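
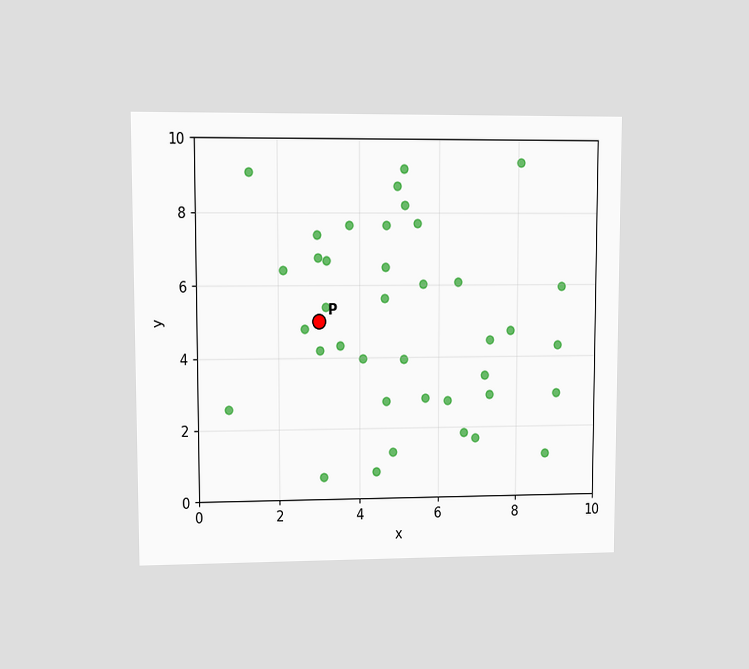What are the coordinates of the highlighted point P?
The chart is viewed at a slight angle. Following the gridlines from P to each axis, P sits at (3, 5).

(3, 5)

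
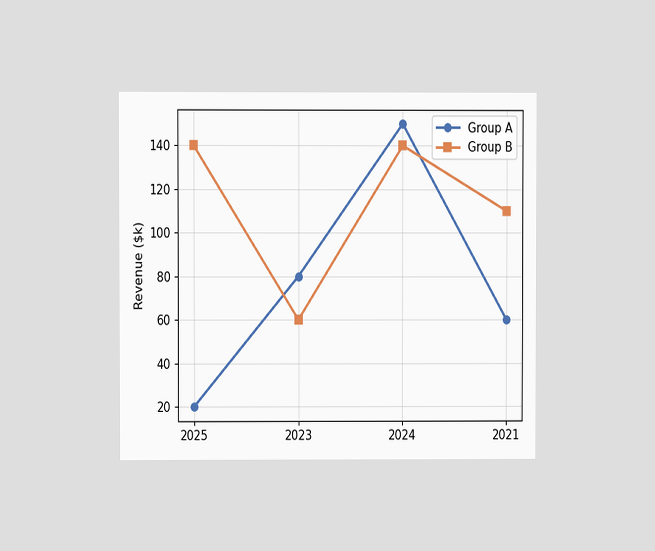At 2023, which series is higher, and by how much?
The chart is viewed at a slight angle. At 2023, Group A sits above the other line by $20k.

Group A, by $20k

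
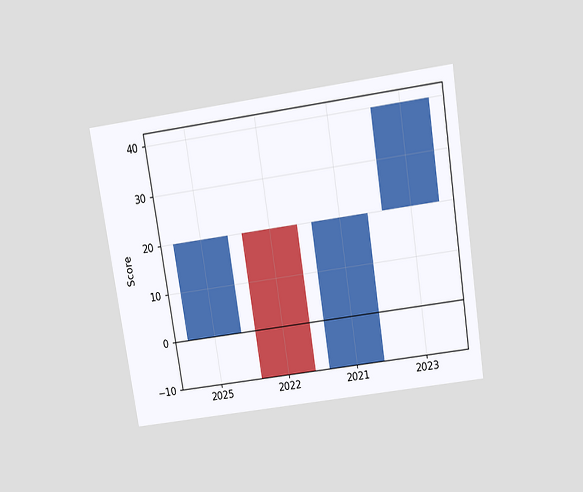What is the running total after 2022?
The chart is tilted about 9° counter-clockwise and viewed slightly from above. After 2022 the running total reaches -10.

-10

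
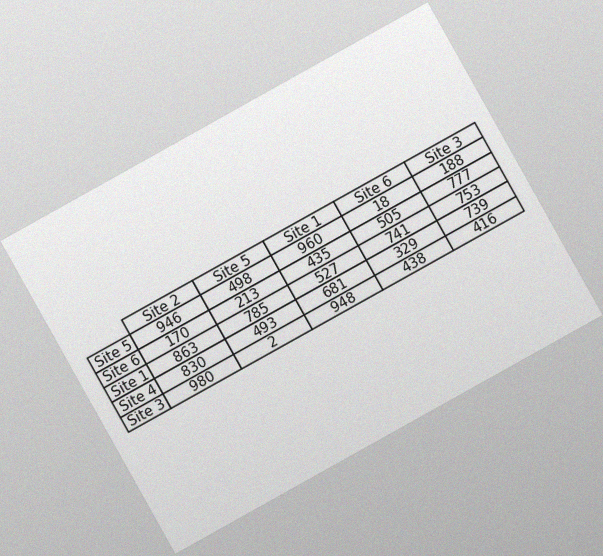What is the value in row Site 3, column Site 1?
The chart is tilted about 29° counter-clockwise, with some photo noise. The (Site 3, Site 1) cell reads 948.

948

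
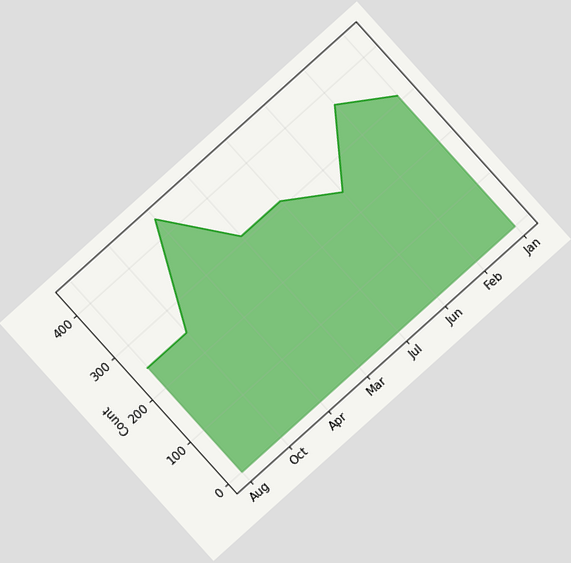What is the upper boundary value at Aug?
248

The chart is tilted about 42° counter-clockwise. At Aug the upper boundary is at 248.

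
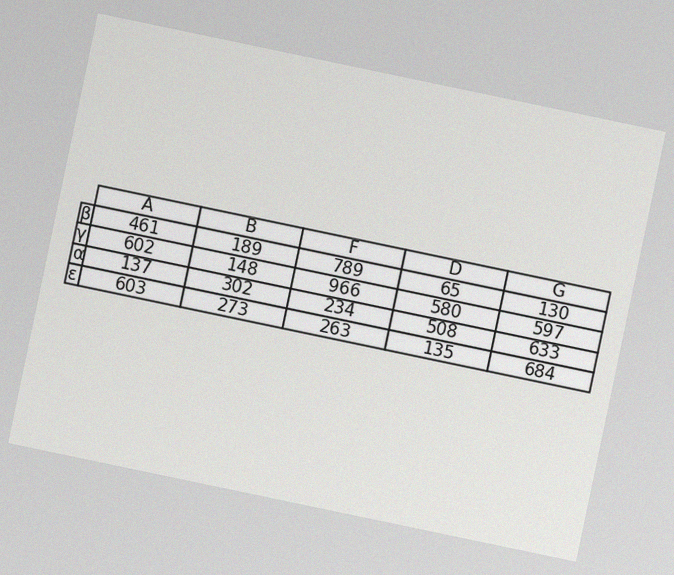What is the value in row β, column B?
The chart is tilted about 12° clockwise, with some photo noise. The (β, B) cell reads 189.

189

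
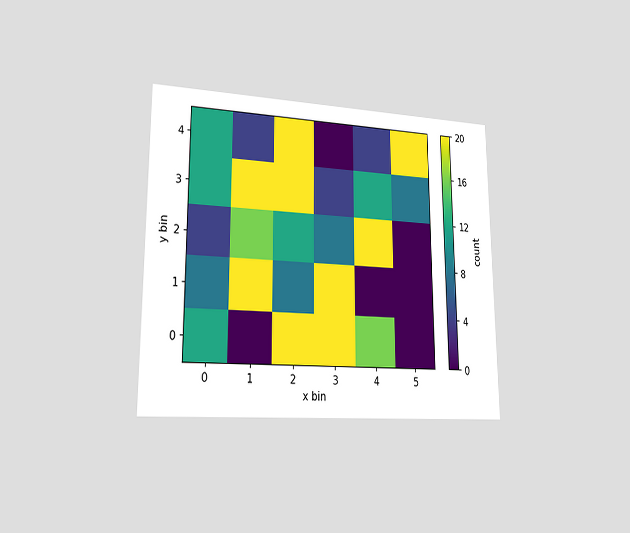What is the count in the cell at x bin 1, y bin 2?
16

The chart is viewed slightly from the left. Matching the cell (1, 2) against the colorbar gives 16.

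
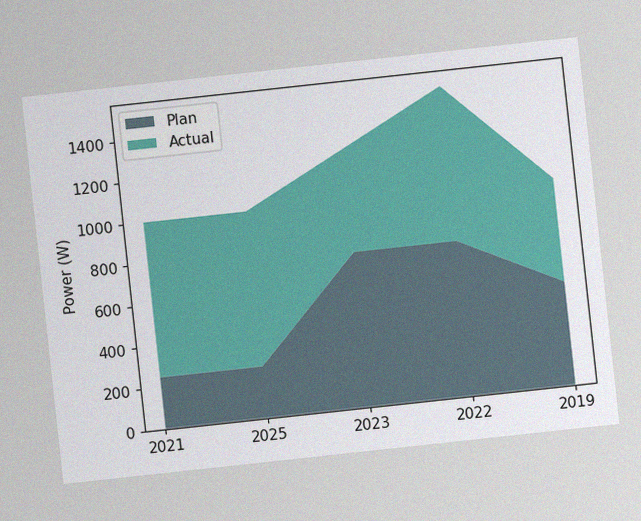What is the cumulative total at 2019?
The chart is tilted about 6° counter-clockwise, with some photo noise. The stacked total at 2019 reaches 1000W.

1000W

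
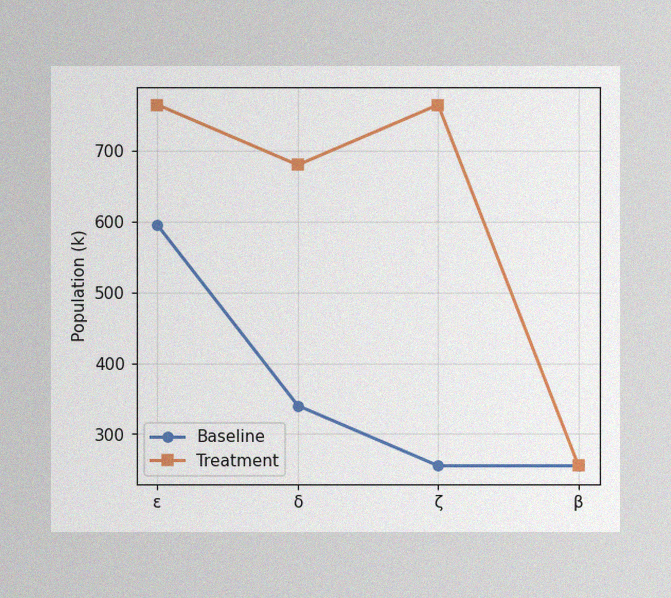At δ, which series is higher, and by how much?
Treatment, by 340k

The image has some photo noise and uneven lighting. At δ, Treatment sits above the other line by 340k.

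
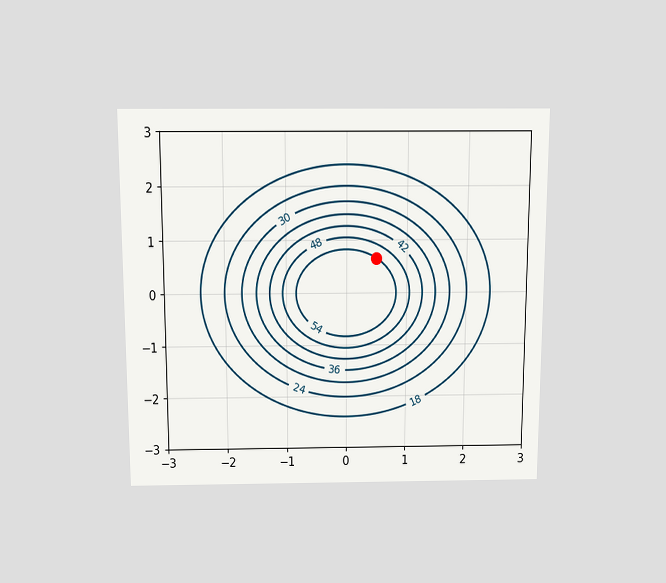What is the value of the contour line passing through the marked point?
54

The chart is viewed slightly from above. The marked point sits on the contour labelled 54.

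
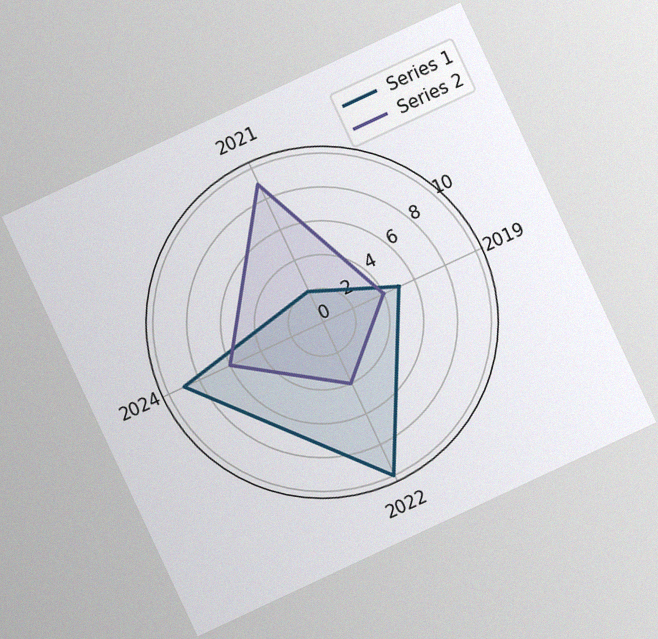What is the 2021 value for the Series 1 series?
2

The chart is tilted about 25° counter-clockwise, with some photo noise. On the 2021 axis, Series 1 reaches 2.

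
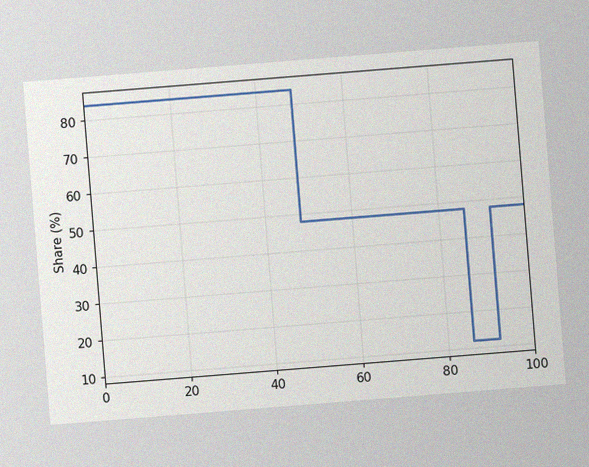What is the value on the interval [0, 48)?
The chart is tilted about 5° counter-clockwise, with some photo noise. On [0, 48) the step sits at 84%.

84%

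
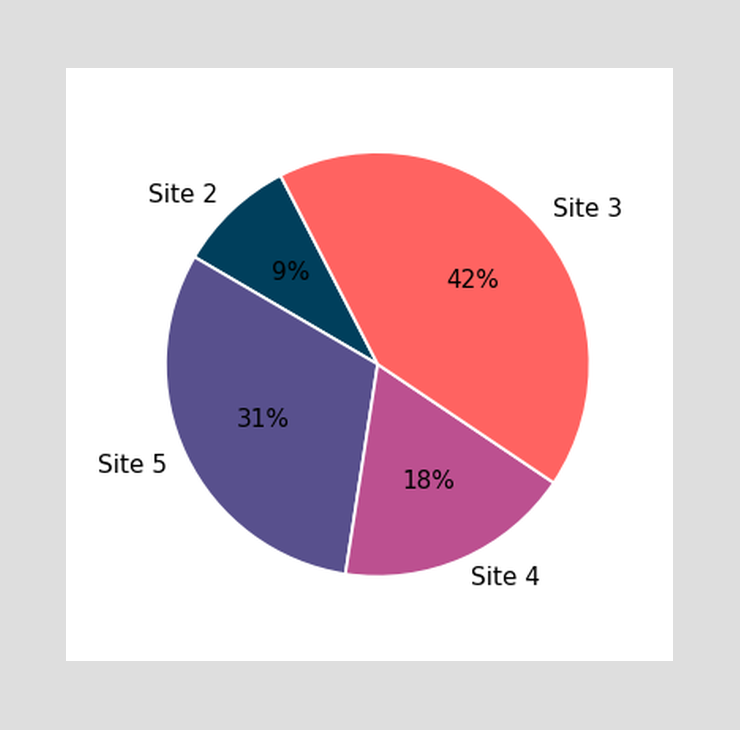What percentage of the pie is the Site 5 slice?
The Site 5 slice takes up 31% of the pie.

31%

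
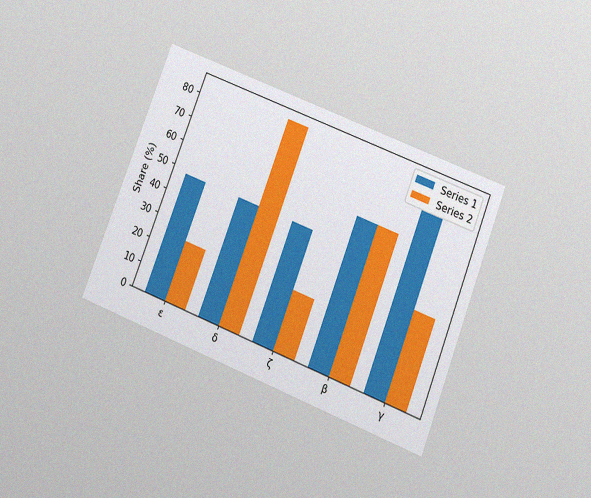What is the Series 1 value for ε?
48%

The chart is tilted about 21° clockwise and viewed slightly from below, with some photo noise. The Series 1 bar at ε reaches 48% on the y-axis.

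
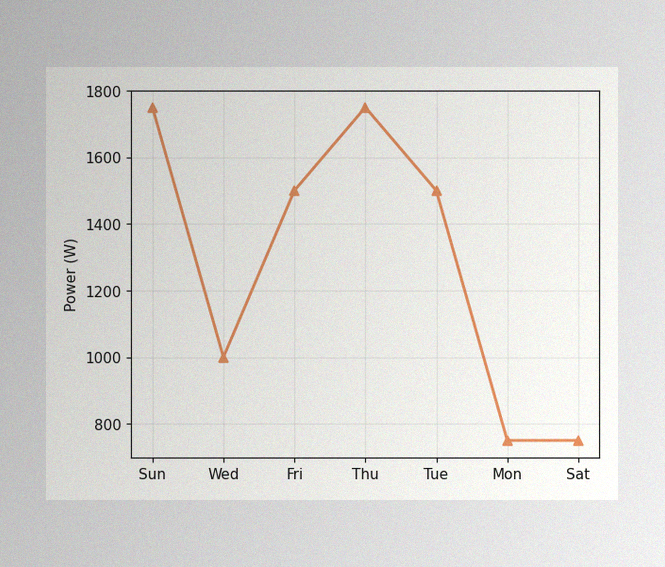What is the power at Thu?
The image has some photo noise and uneven lighting. At Thu, the line is at 1750W.

1750W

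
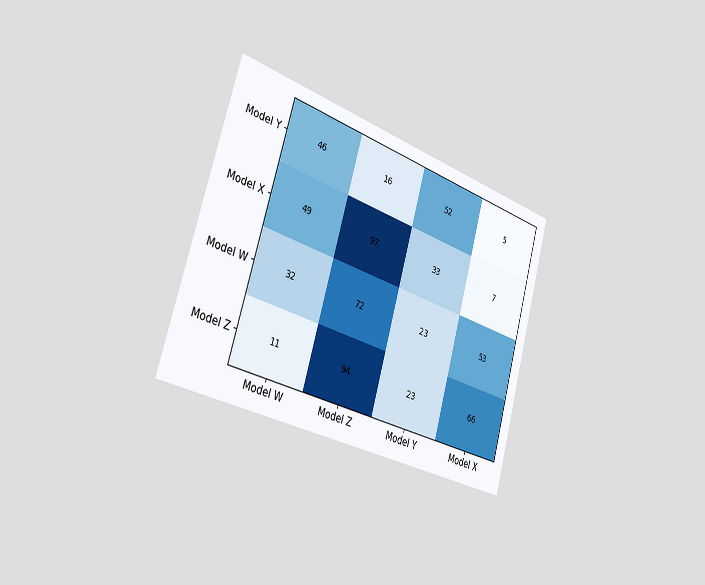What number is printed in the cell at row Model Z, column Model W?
11

The chart is tilted about 16° clockwise and viewed slightly from the left. The (Model Z, Model W) cell reads 11.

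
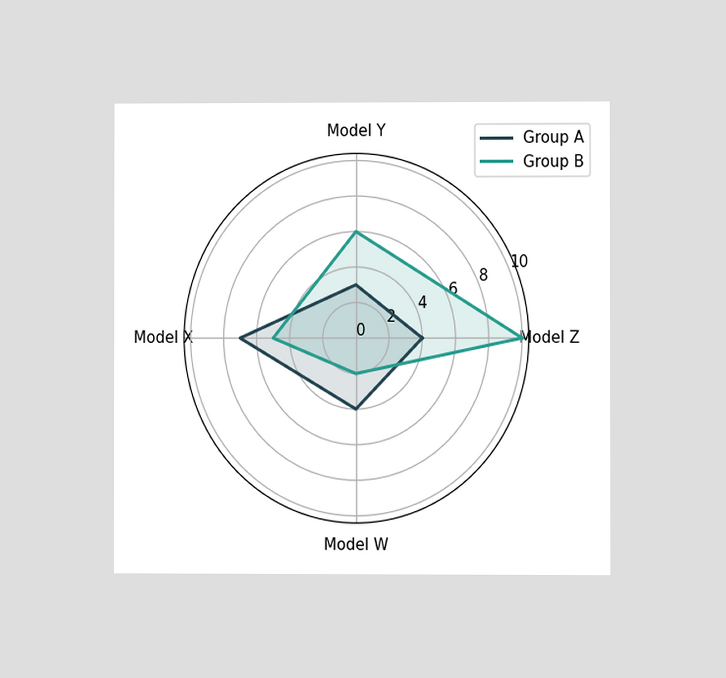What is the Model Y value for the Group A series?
The chart is viewed at a slight angle. On the Model Y axis, Group A reaches 3.

3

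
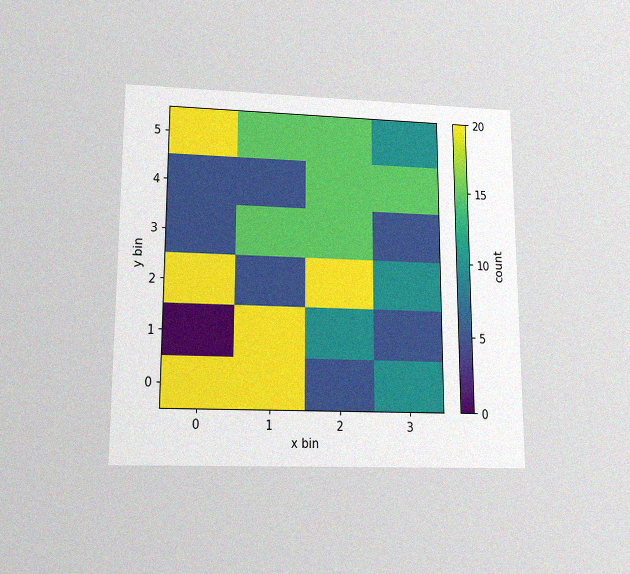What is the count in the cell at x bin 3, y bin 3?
5

The chart is viewed slightly from below, with some photo noise. Matching the cell (3, 3) against the colorbar gives 5.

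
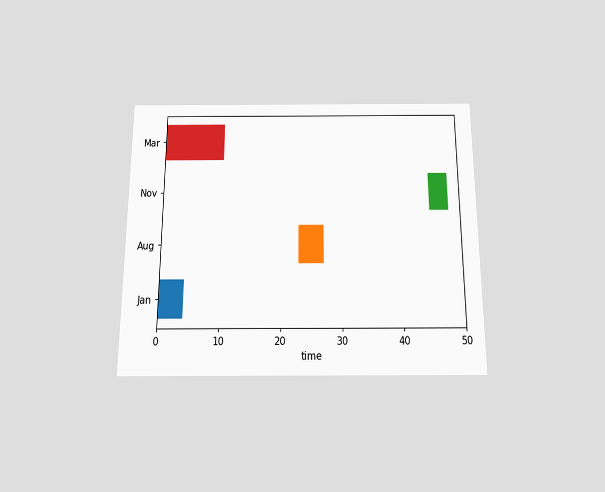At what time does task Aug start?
23

The chart is viewed slightly from below. The Aug bar begins at t=23.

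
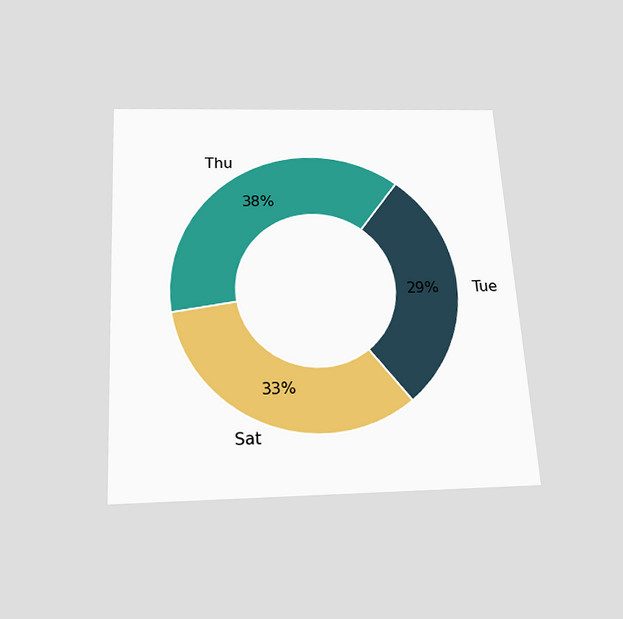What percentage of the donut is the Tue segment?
The chart is tilted about 3° counter-clockwise and viewed slightly from below. The Tue segment takes up 29% of the ring.

29%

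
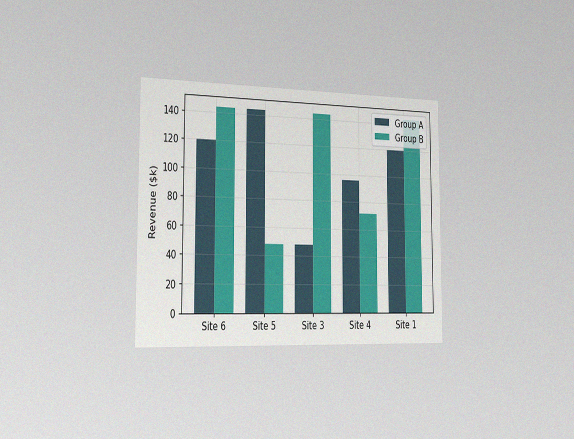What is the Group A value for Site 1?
The chart is viewed slightly from the left, with some photo noise. The Group A bar at Site 1 reaches $120k on the y-axis.

$120k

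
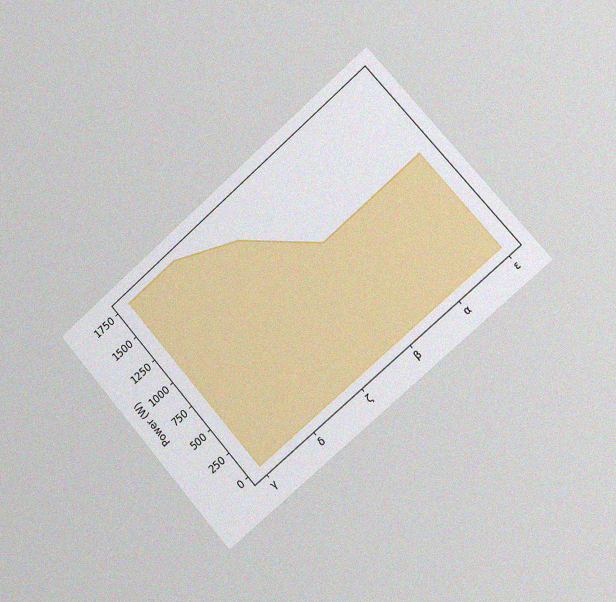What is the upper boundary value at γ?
The chart is tilted about 41° counter-clockwise and viewed slightly from the right, with some photo noise. At γ the upper boundary is at 1750W.

1750W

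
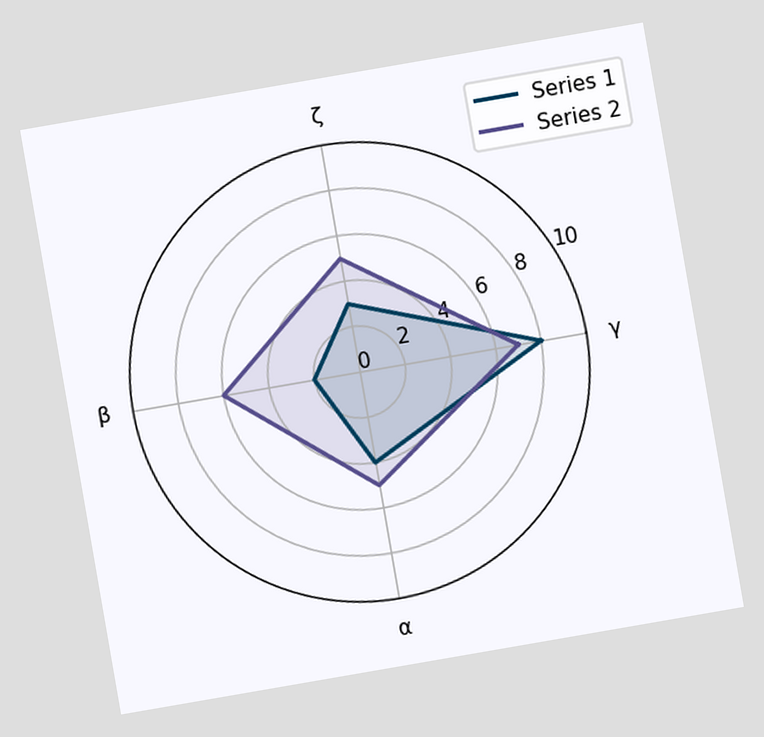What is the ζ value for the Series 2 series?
5

The chart is tilted about 10° counter-clockwise. On the ζ axis, Series 2 reaches 5.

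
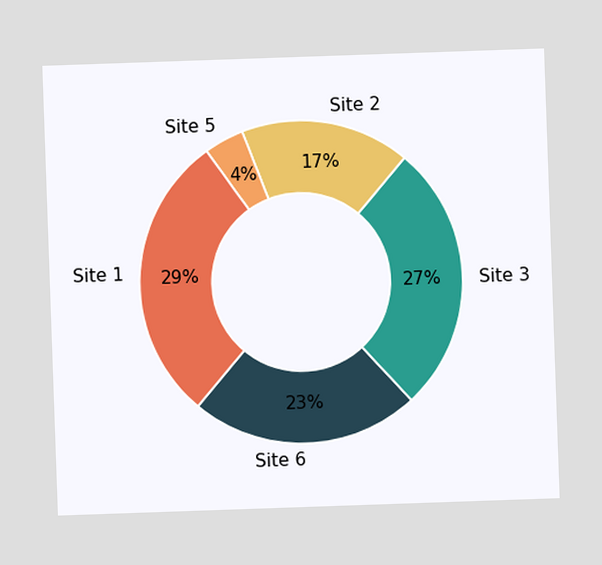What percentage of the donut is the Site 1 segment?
The Site 1 segment takes up 29% of the ring.

29%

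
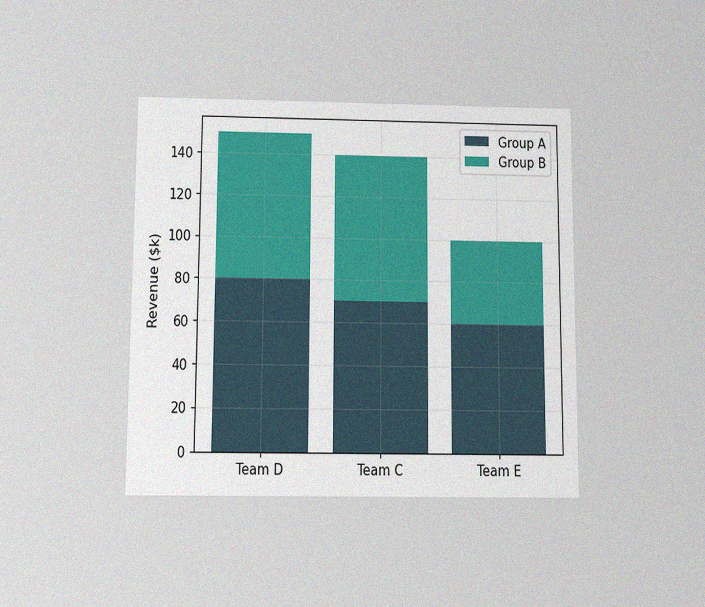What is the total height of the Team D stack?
$150k

The chart is viewed slightly from below, with some photo noise. The Team D stack's top reaches $150k on the y-axis.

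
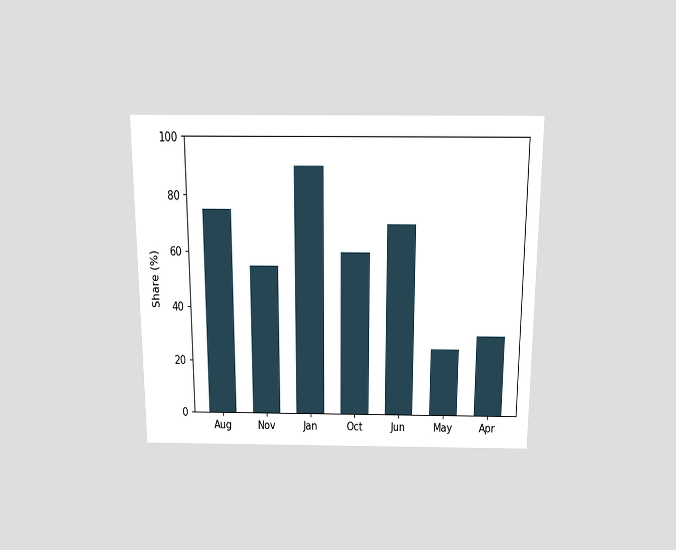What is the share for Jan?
90%

The chart is viewed slightly from above. Reading along the chart's y-axis, the Jan bar reaches 90%.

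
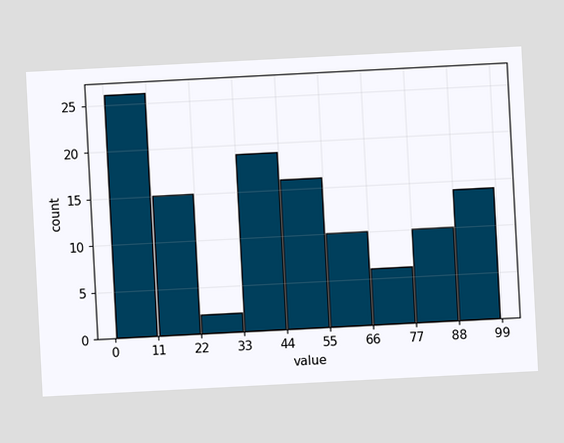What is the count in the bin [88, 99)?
The chart is tilted about 3° counter-clockwise. The [88, 99) bin has height 14.

14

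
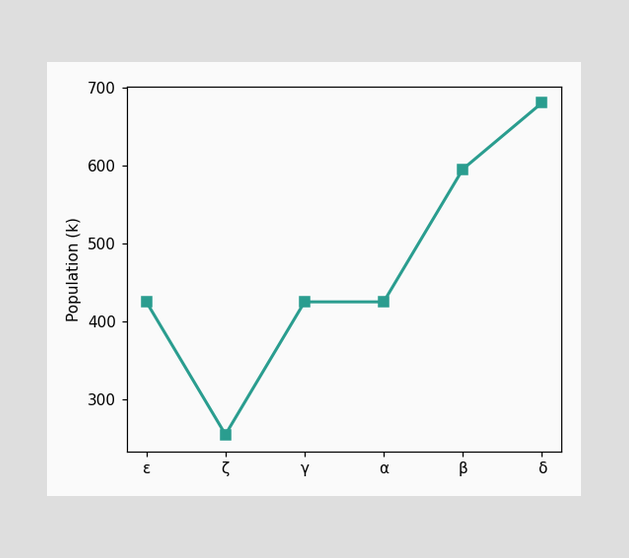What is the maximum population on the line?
The highest point is at δ, and reading across to the y-axis gives 680k.

680k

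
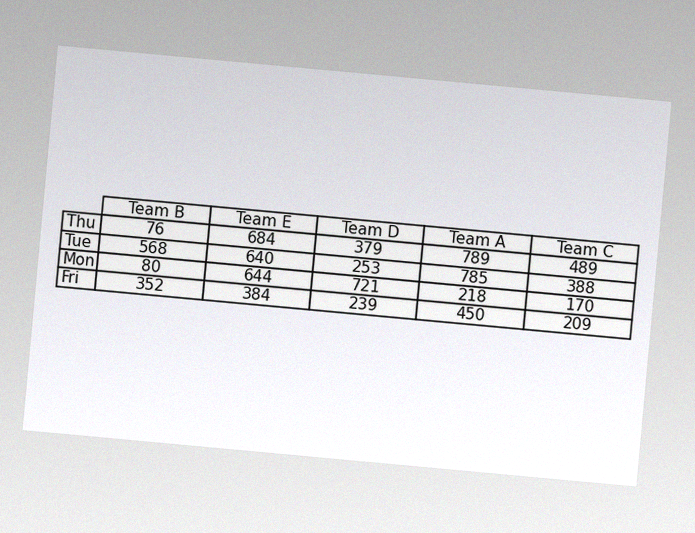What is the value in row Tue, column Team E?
The chart is tilted about 5° clockwise, with some photo noise. The (Tue, Team E) cell reads 640.

640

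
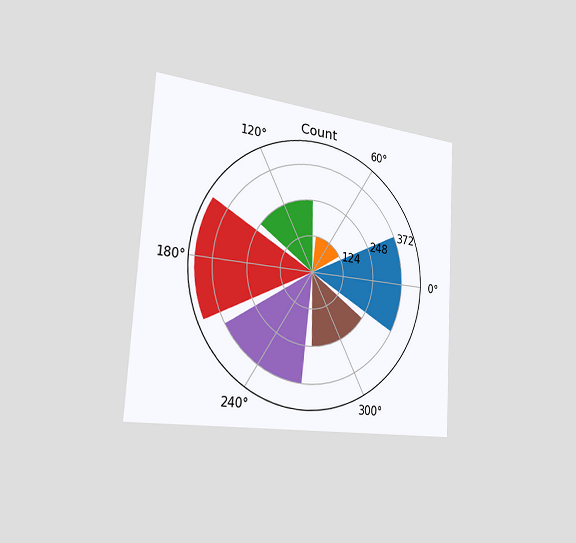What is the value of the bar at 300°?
248

The chart is tilted about 3° clockwise and viewed slightly from the left. The bar at 300° reaches 248 on the radial axis.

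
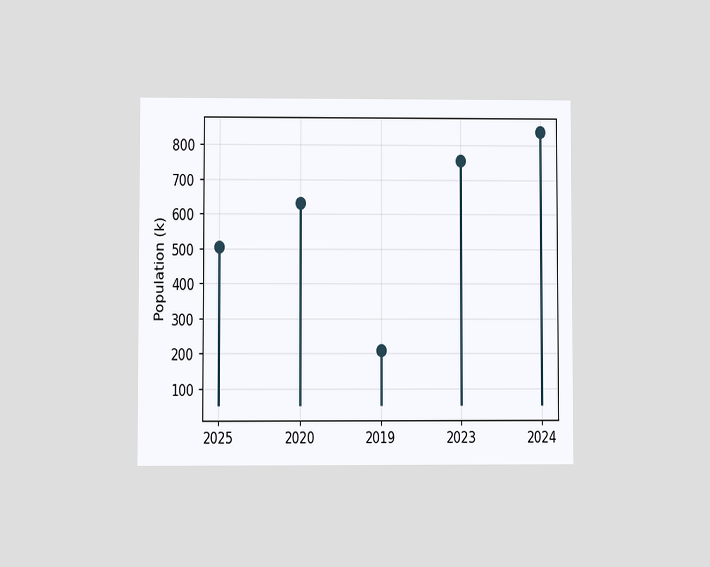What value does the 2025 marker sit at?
The chart is viewed at a slight angle. The 2025 marker sits at 504k.

504k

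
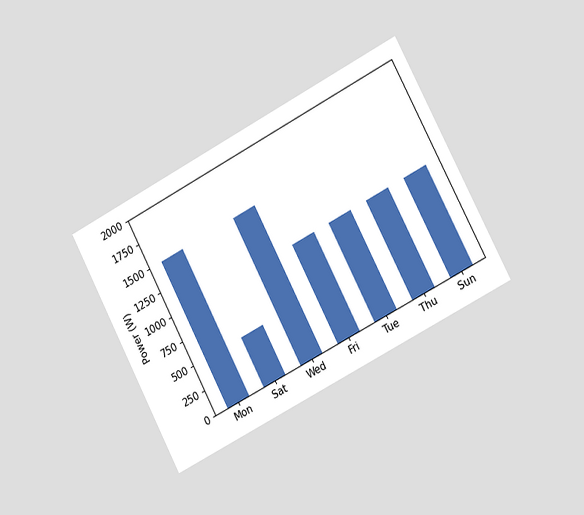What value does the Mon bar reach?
The chart is tilted about 28° counter-clockwise and viewed slightly from the right. Reading along the chart's y-axis, the Mon bar reaches 1500W.

1500W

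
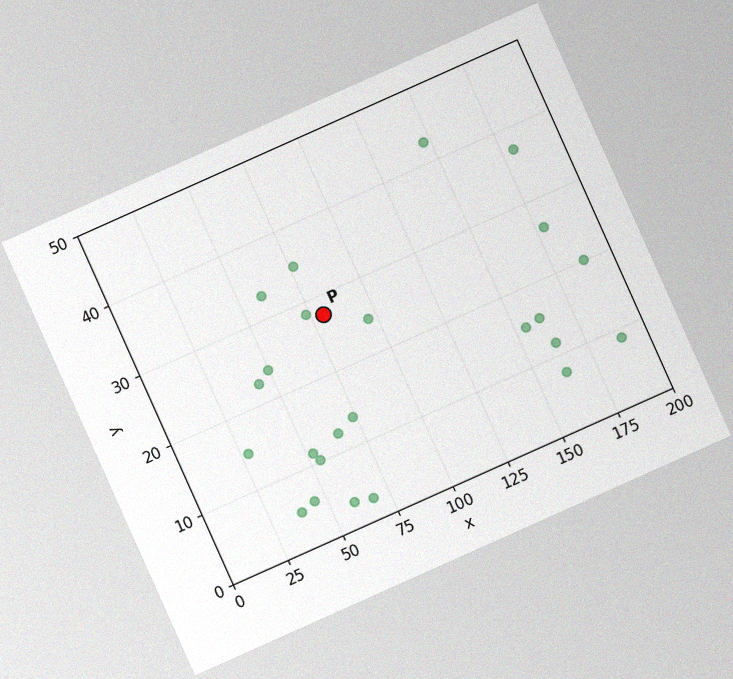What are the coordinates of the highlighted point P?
The chart is tilted about 24° counter-clockwise, with some photo noise. Following the gridlines from P to each axis, P sits at (80, 27.5).

(80, 27.5)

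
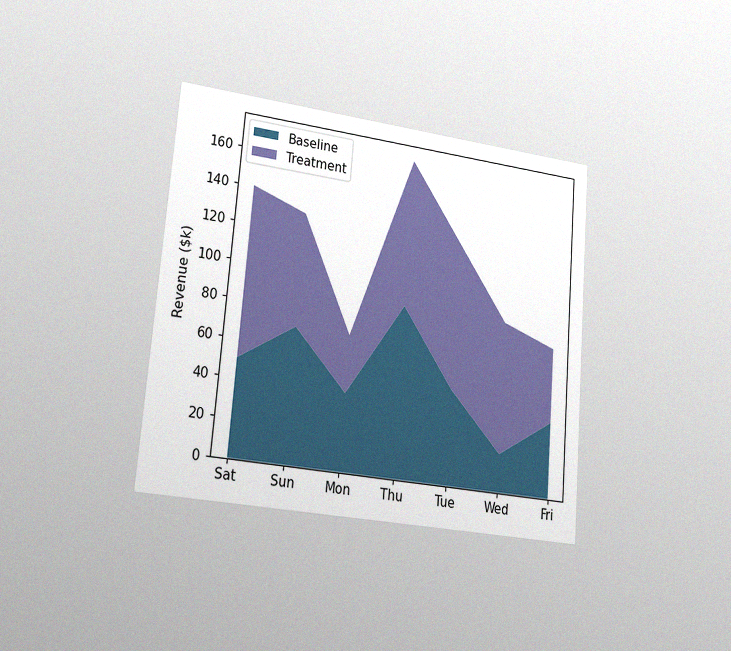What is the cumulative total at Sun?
The chart is tilted about 5° clockwise and viewed slightly from the left, with some photo noise. The stacked total at Sun reaches $130k.

$130k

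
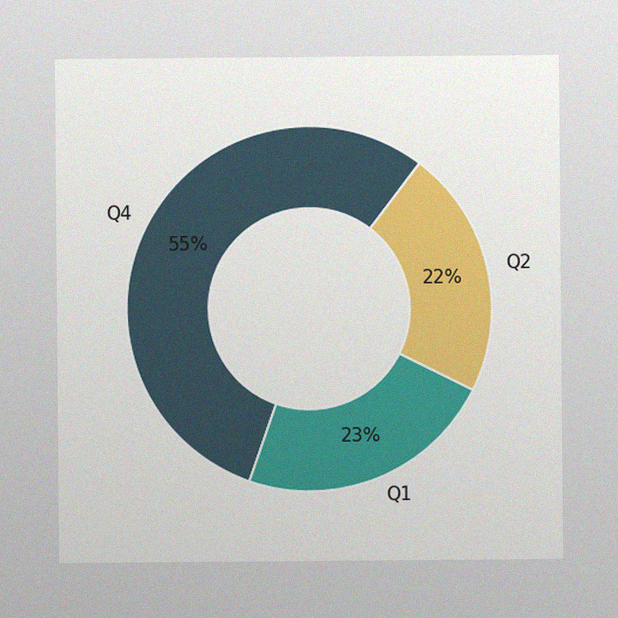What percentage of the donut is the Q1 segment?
23%

The image has some photo noise and uneven lighting. The Q1 segment takes up 23% of the ring.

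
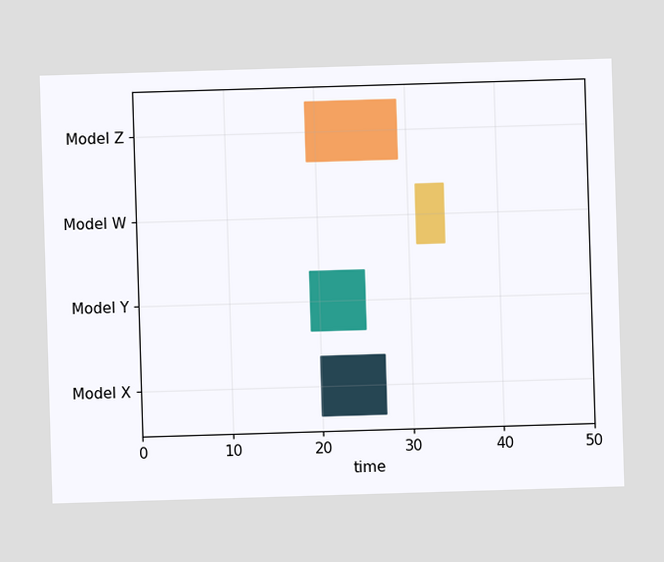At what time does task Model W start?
31

The Model W bar begins at t=31.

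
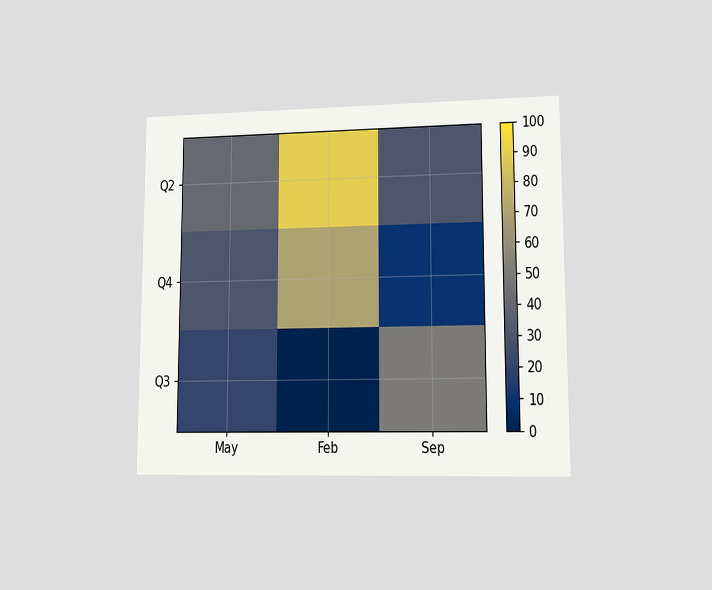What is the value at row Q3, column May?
20

The chart is viewed at a slight angle. Matching cell (Q3, May) against the colorbar gives 20.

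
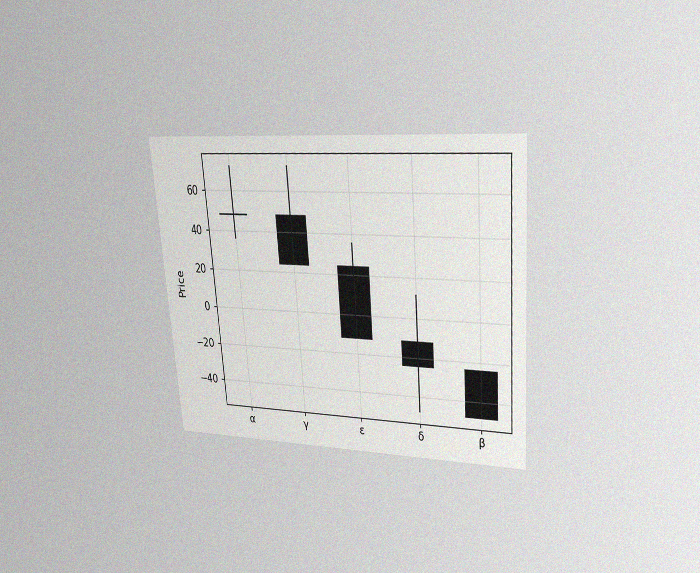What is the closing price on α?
48

The chart is tilted about 4° counter-clockwise and viewed at a slight angle, with some photo noise. The α candle closes at 48.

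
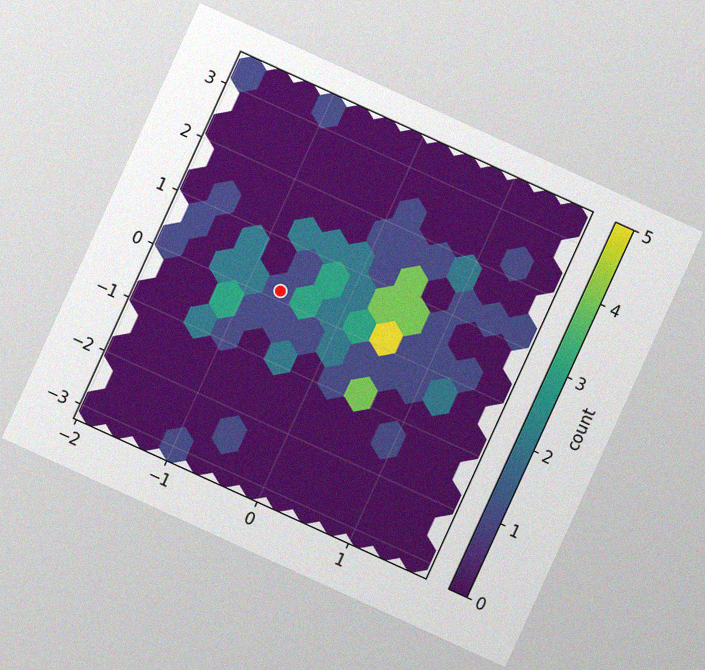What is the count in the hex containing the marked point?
The chart is tilted about 24° clockwise, with some photo noise. The marked hex reads 1 on the colorbar.

1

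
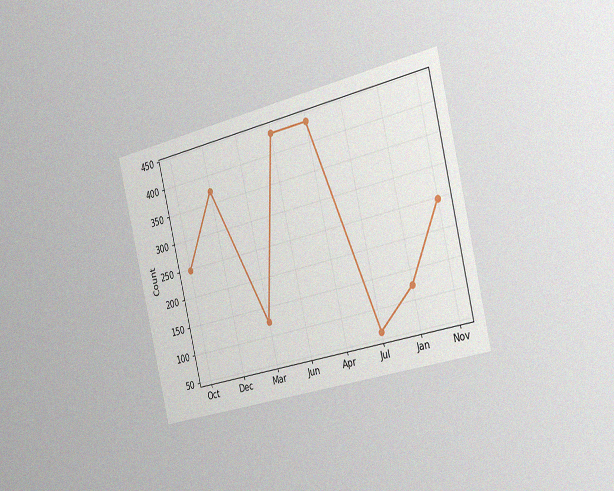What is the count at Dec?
The chart is tilted about 14° counter-clockwise and viewed slightly from the right, with some photo noise. At Dec, the line is at 372.

372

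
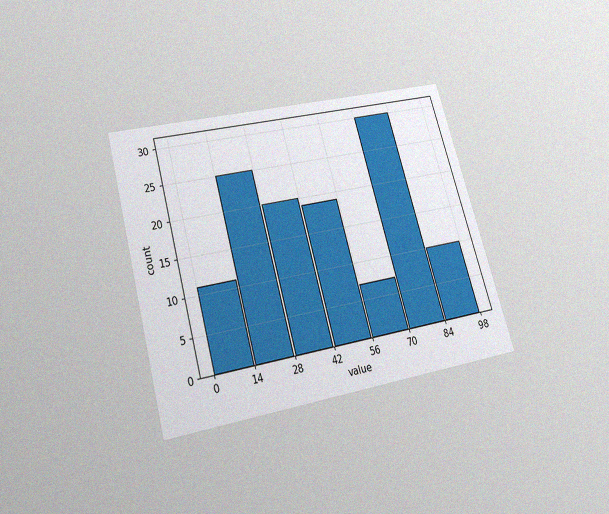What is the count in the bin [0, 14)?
The chart is tilted about 16° counter-clockwise and viewed slightly from below, with some photo noise. The [0, 14) bin has height 11.

11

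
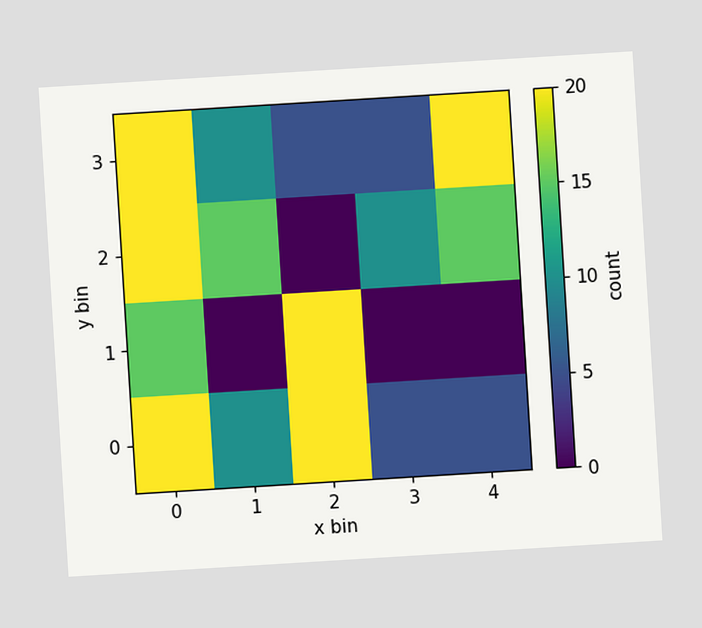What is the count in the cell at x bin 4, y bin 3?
The chart is tilted about 4° counter-clockwise. Matching the cell (4, 3) against the colorbar gives 20.

20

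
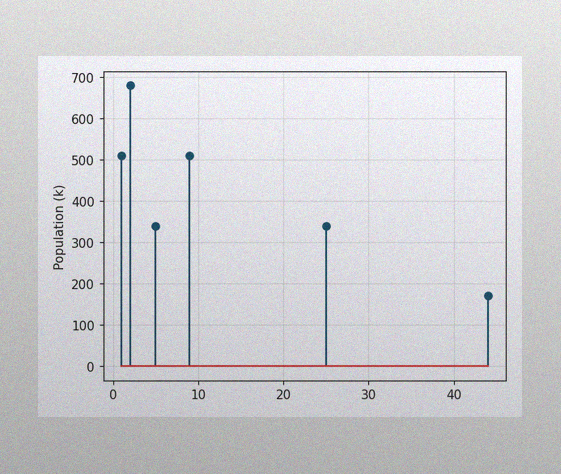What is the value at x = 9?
510k

The image has some photo noise and uneven lighting. The stem at x=9 reaches 510k.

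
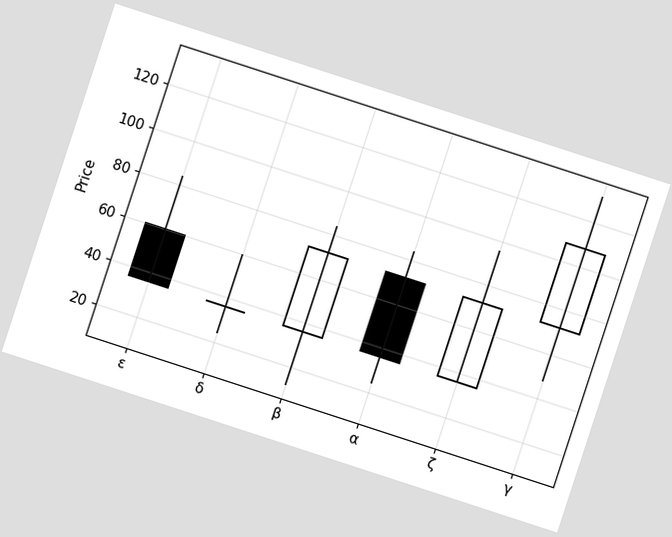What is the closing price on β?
The chart is tilted about 18° clockwise. The β candle closes at 72.

72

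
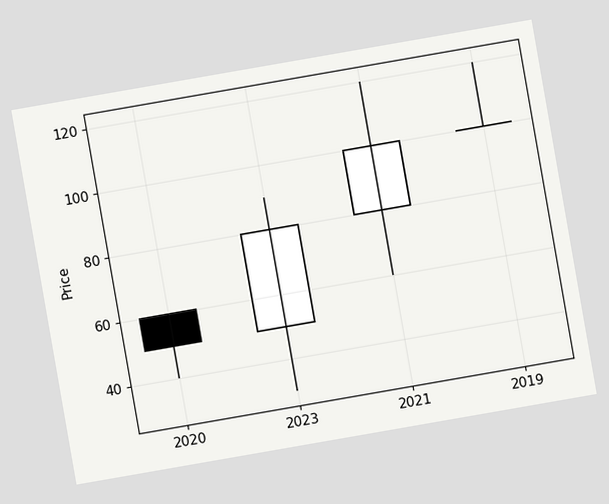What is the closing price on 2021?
The chart is tilted about 10° counter-clockwise. The 2021 candle closes at 100.

100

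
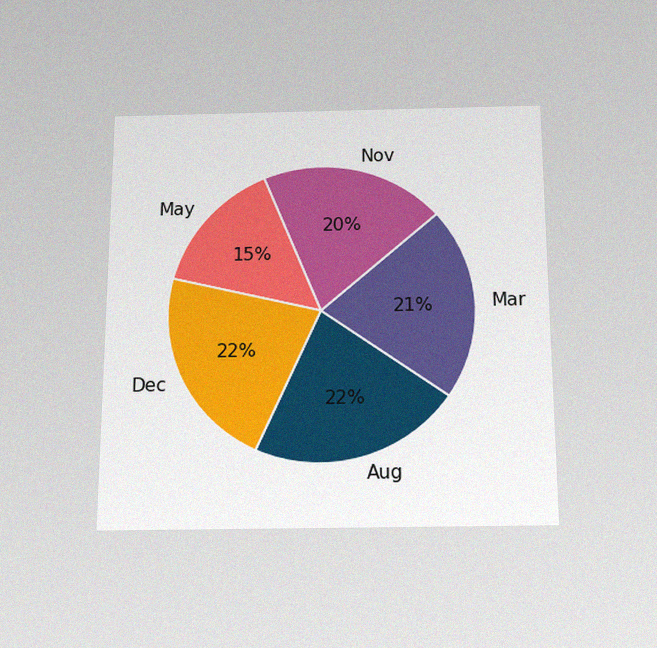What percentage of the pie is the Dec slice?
22%

The chart is viewed slightly from below, with some photo noise. The Dec slice takes up 22% of the pie.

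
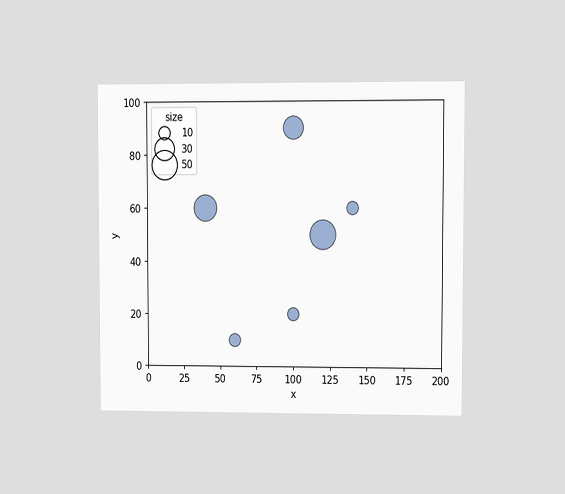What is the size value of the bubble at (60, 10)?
10

The chart is viewed at a slight angle. Matching the bubble at (60, 10) against the size legend gives 10.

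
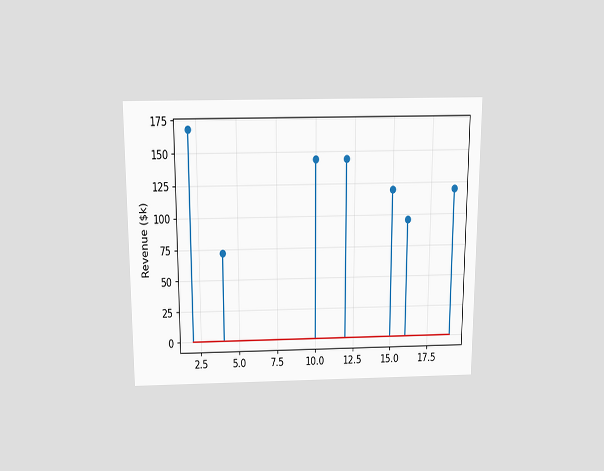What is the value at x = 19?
The chart is viewed slightly from above. The stem at x=19 reaches $120k.

$120k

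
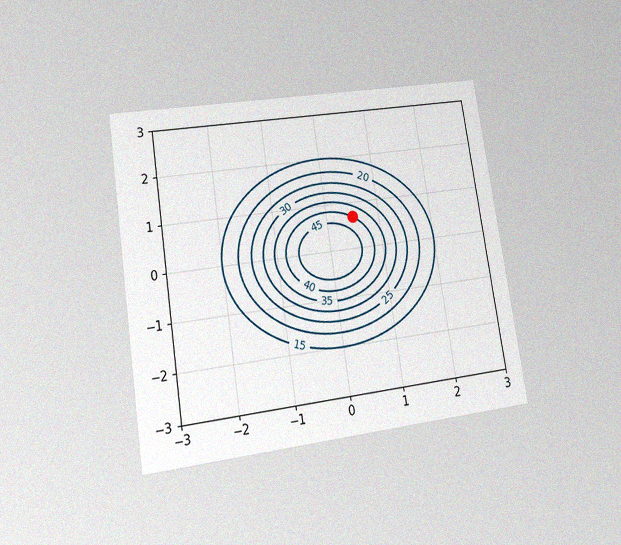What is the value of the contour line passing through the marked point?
40

The chart is tilted about 9° counter-clockwise and viewed at a slight angle, with some photo noise. The marked point sits on the contour labelled 40.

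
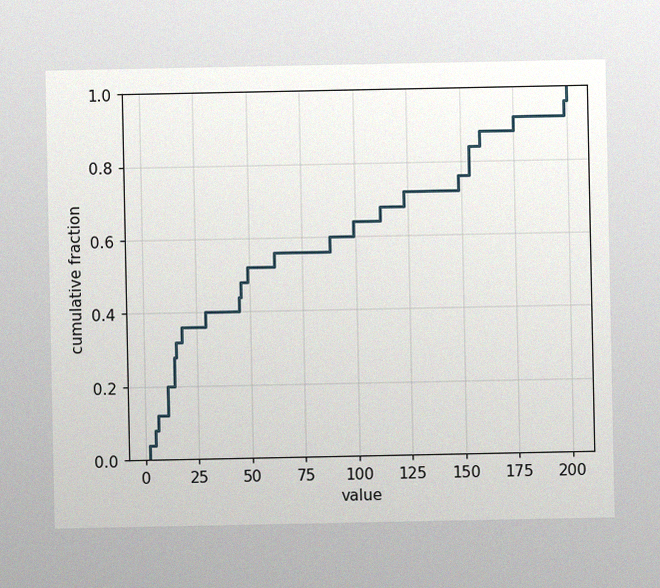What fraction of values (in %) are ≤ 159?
88%

The image has some photo noise and uneven lighting. At x=159 the ECDF step is at 88%.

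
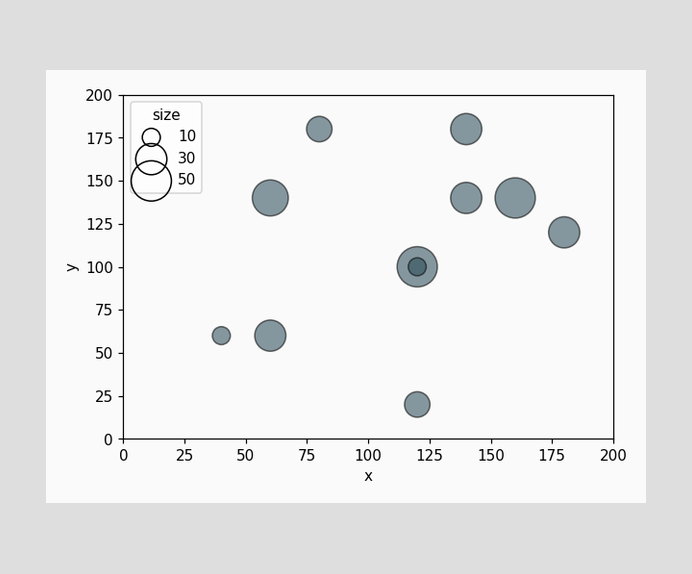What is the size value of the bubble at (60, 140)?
40

Matching the bubble at (60, 140) against the size legend gives 40.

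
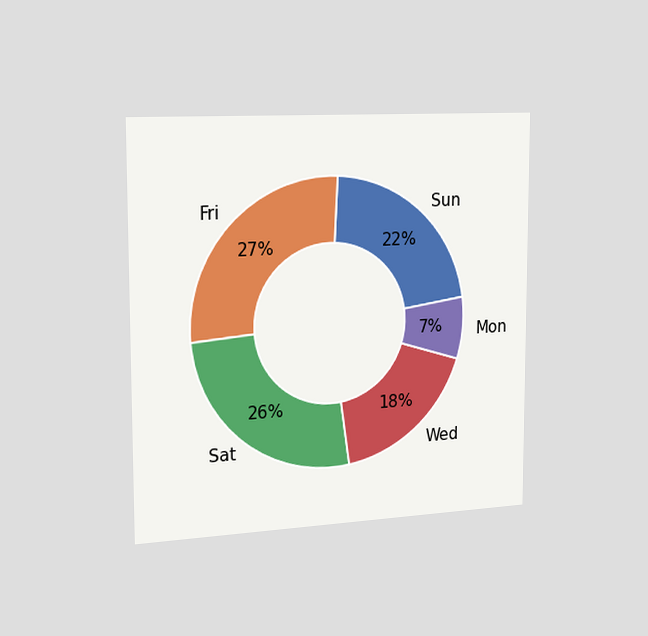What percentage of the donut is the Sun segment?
The chart is viewed slightly from the left. The Sun segment takes up 22% of the ring.

22%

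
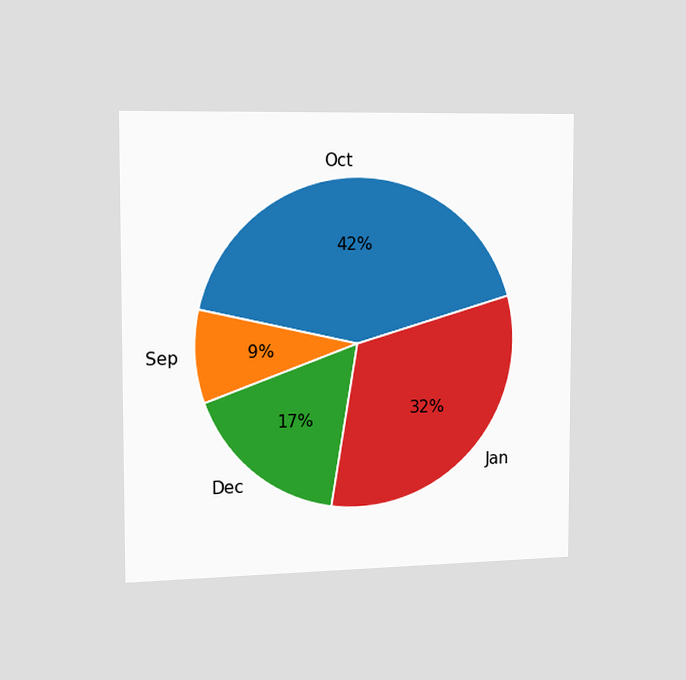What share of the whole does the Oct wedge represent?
The chart is viewed slightly from the left. The Oct slice takes up 42% of the pie.

42%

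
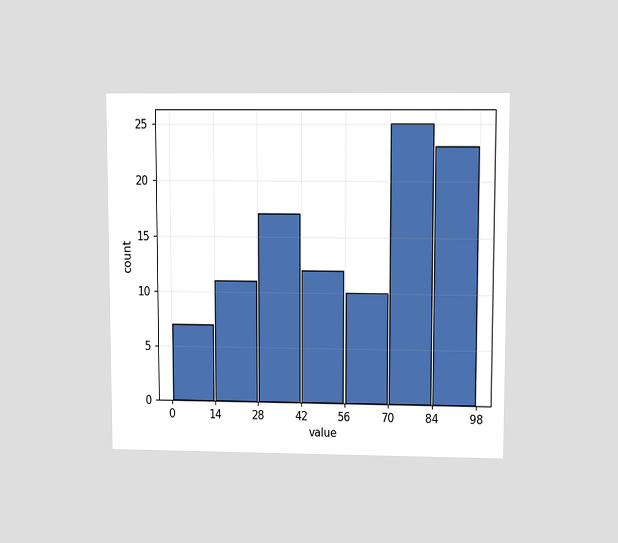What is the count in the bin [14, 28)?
The chart is viewed at a slight angle. The [14, 28) bin has height 11.

11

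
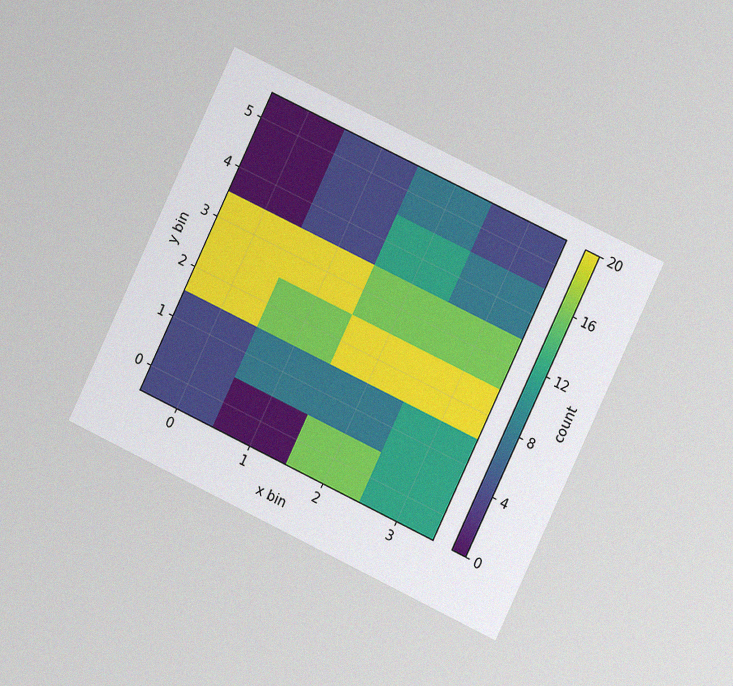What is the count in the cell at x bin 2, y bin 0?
The chart is tilted about 25° clockwise and viewed at a slight angle, with some photo noise. Matching the cell (2, 0) against the colorbar gives 16.

16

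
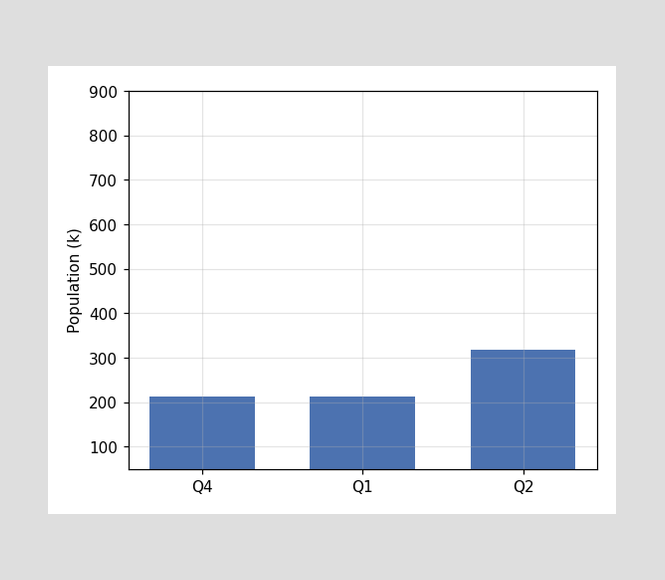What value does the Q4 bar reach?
212k

Reading along the chart's y-axis, the Q4 bar reaches 212k.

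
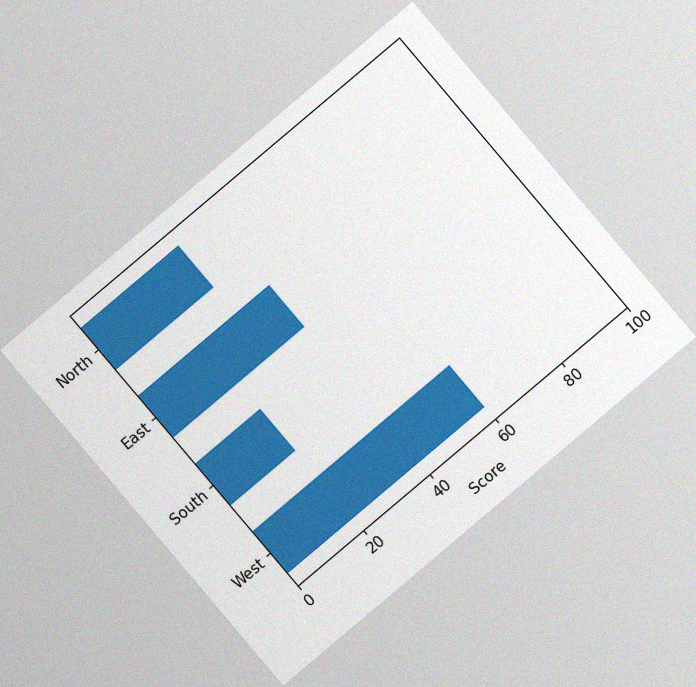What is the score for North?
The chart is tilted about 40° counter-clockwise, with some photo noise. Reading along the chart's x-axis, the North bar reaches 30.

30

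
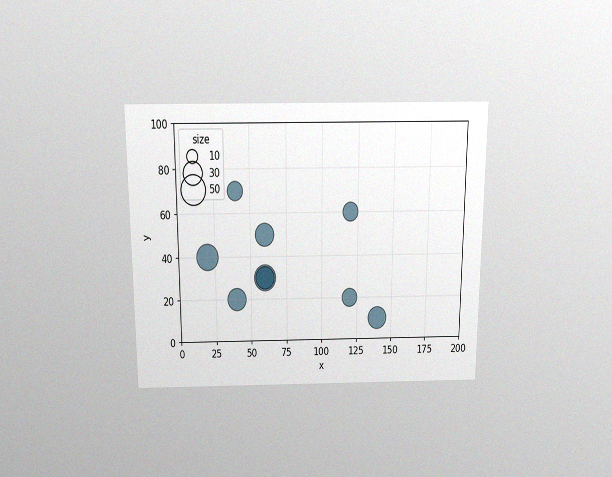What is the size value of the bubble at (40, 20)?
The chart is viewed slightly from above, with some photo noise. Matching the bubble at (40, 20) against the size legend gives 30.

30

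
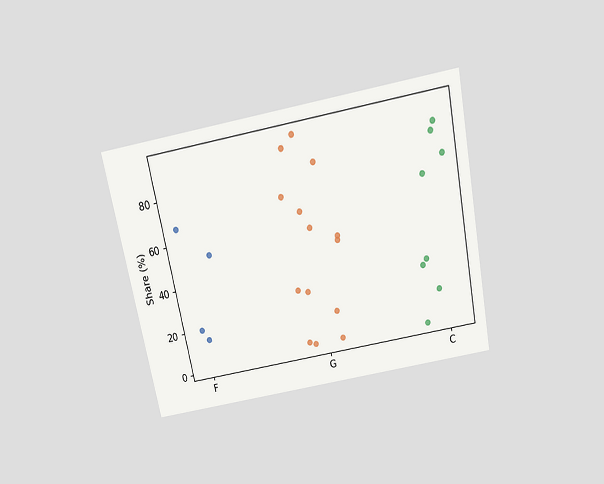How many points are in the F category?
4

The chart is tilted about 11° counter-clockwise and viewed slightly from above. Counting the markers in the F column gives 4.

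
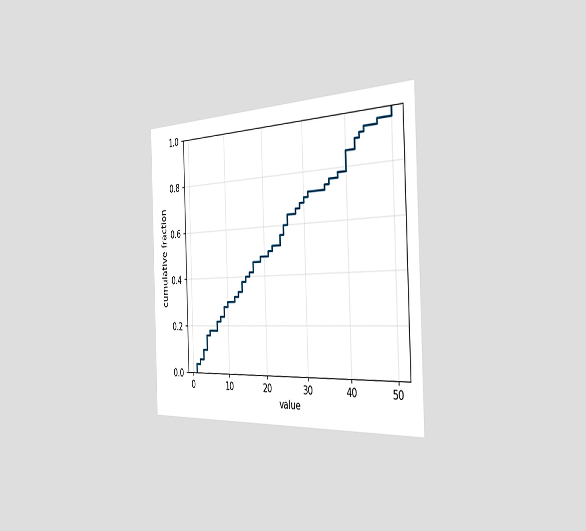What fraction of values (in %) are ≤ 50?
The chart is tilted about 2° counter-clockwise and viewed slightly from the right. At x=50 the ECDF step is at 100%.

100%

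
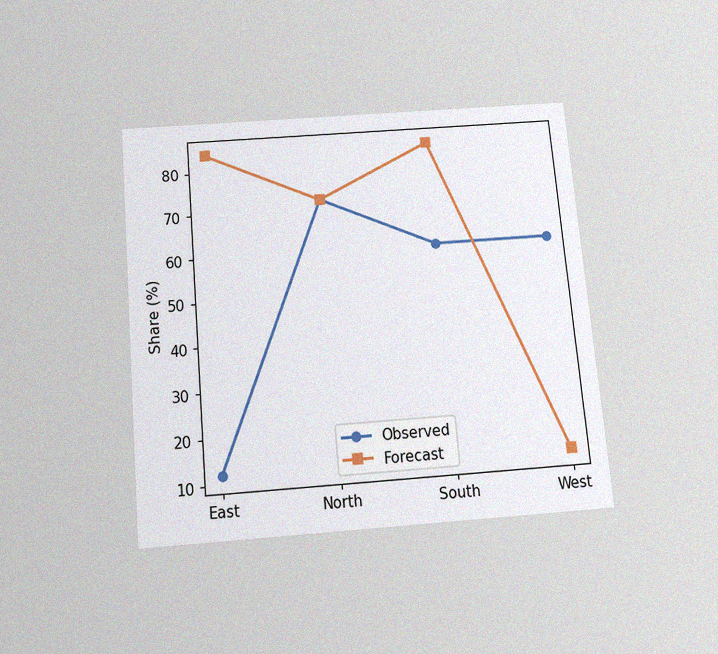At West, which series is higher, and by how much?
The chart is tilted about 5° counter-clockwise and viewed slightly from below, with some photo noise. At West, Observed sits above the other line by 48%.

Observed, by 48%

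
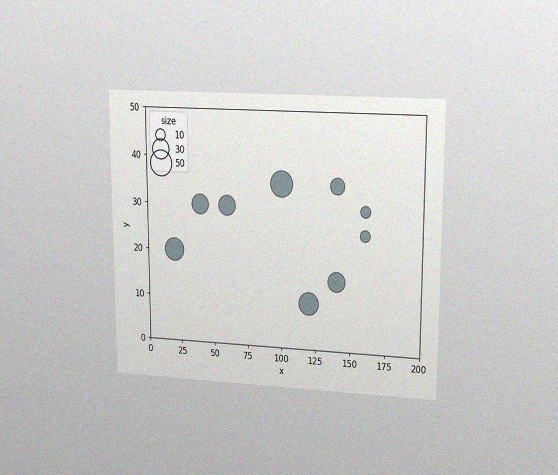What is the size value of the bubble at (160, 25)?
The chart is viewed at a slight angle, with some photo noise. Matching the bubble at (160, 25) against the size legend gives 10.

10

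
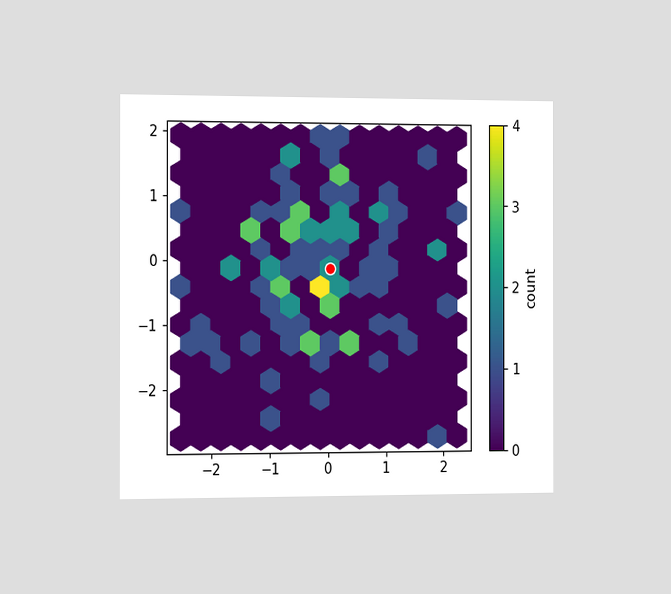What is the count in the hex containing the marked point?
The chart is viewed slightly from the left. The marked hex reads 2 on the colorbar.

2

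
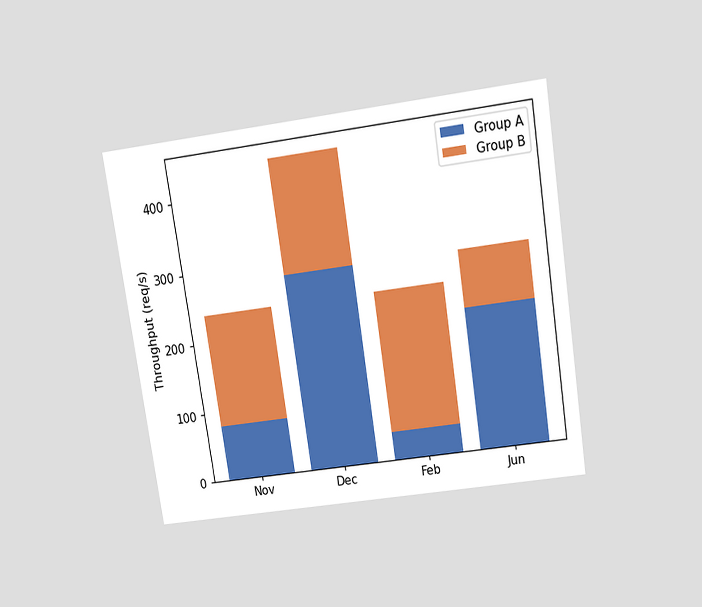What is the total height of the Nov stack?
The chart is tilted about 9° counter-clockwise and viewed slightly from above. The Nov stack's top reaches 240req/s on the y-axis.

240req/s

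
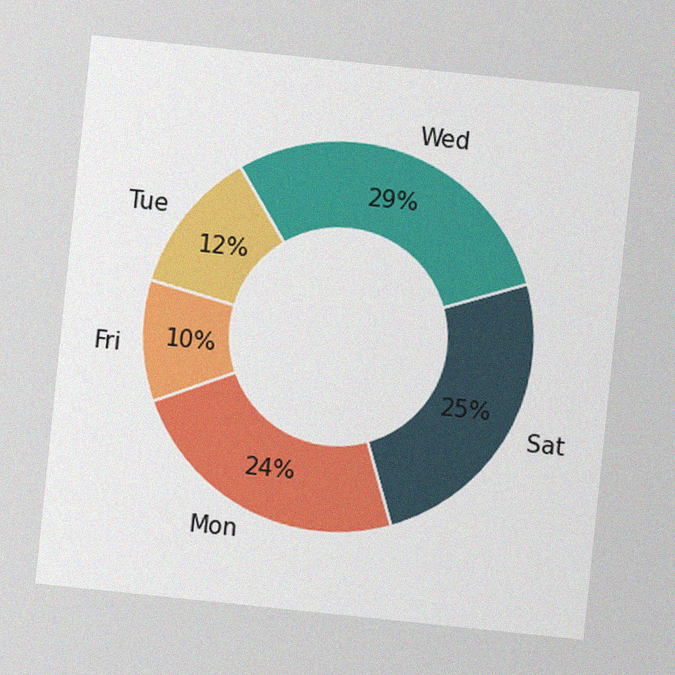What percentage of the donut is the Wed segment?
The chart is tilted about 6° clockwise, with some photo noise. The Wed segment takes up 29% of the ring.

29%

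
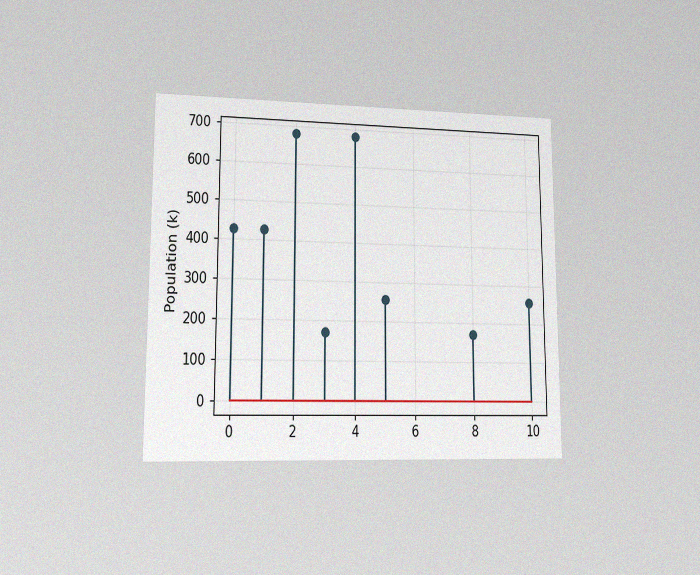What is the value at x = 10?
255k

The chart is viewed at a slight angle, with some photo noise. The stem at x=10 reaches 255k.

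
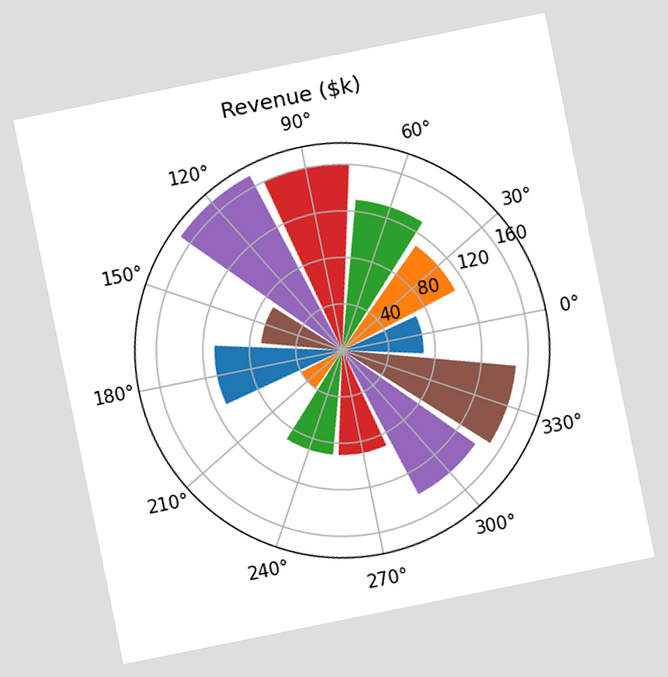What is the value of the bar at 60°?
$130k

The chart is tilted about 11° counter-clockwise. The bar at 60° reaches $130k on the radial axis.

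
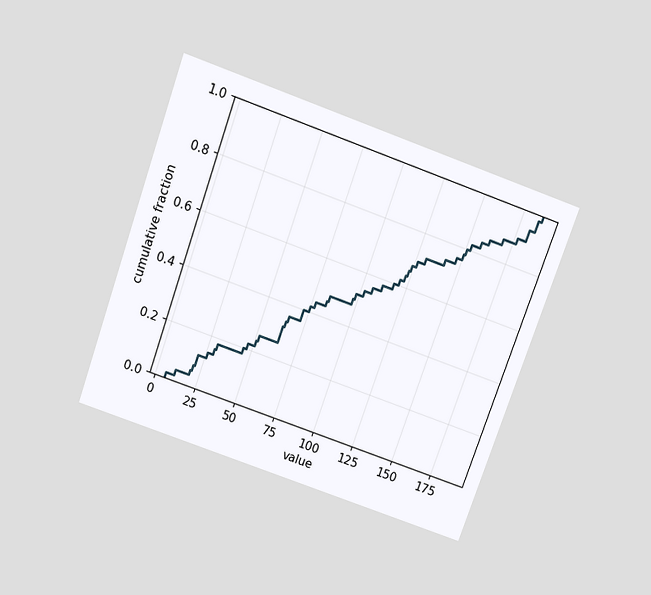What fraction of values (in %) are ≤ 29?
The chart is tilted about 20° clockwise and viewed slightly from above. At x=29 the ECDF step is at 16%.

16%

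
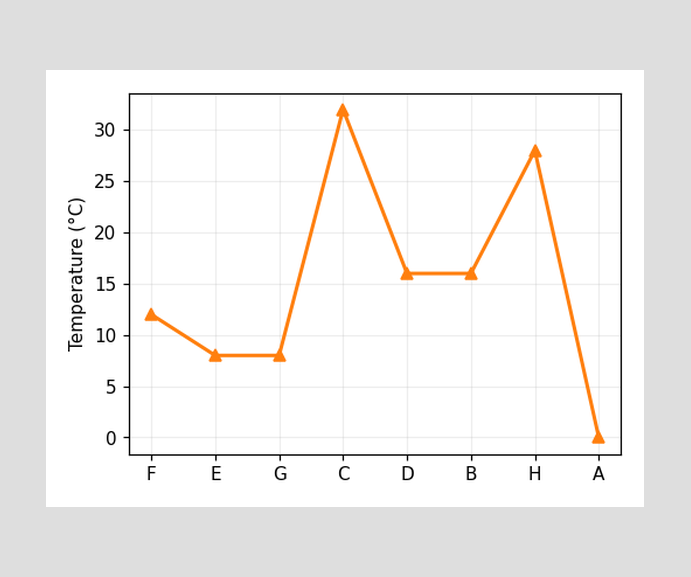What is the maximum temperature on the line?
32°C

The highest point is at C, and reading across to the y-axis gives 32°C.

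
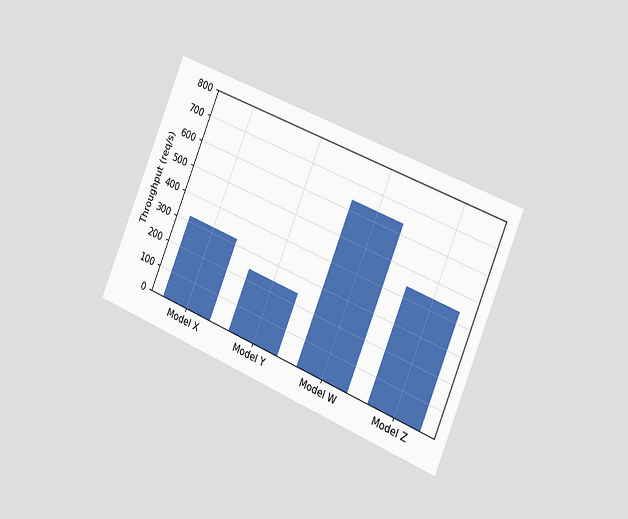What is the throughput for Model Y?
The chart is tilted about 22° clockwise and viewed slightly from the right. Reading along the chart's y-axis, the Model Y bar reaches 240req/s.

240req/s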